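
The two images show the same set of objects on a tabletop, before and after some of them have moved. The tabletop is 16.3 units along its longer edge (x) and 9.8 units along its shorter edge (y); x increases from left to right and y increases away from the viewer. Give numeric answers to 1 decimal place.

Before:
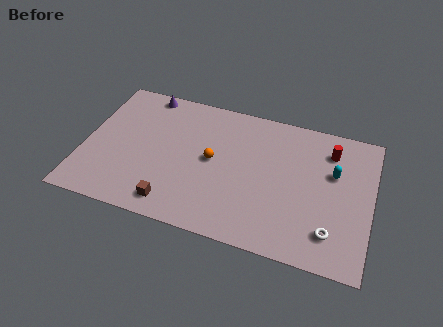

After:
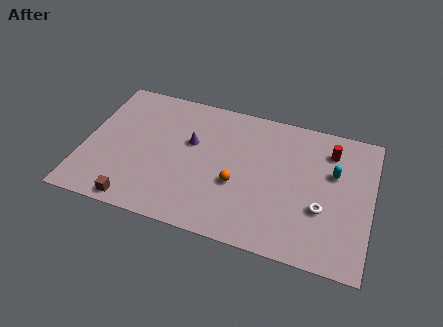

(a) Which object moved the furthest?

the purple cone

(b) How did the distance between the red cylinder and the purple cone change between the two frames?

-2.8

Before: roughly 10.8 units apart; after: 8.0. That's 2.8 units closer together.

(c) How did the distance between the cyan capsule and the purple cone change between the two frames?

-3.2

They were about 11.3 units apart before and 8.1 after — 3.2 units closer together.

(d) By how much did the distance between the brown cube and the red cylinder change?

+2.0

The distance was about 10.5 in the first image and 12.5 in the second, so they moved 2.0 units further apart.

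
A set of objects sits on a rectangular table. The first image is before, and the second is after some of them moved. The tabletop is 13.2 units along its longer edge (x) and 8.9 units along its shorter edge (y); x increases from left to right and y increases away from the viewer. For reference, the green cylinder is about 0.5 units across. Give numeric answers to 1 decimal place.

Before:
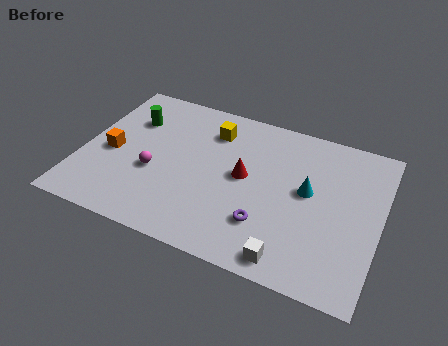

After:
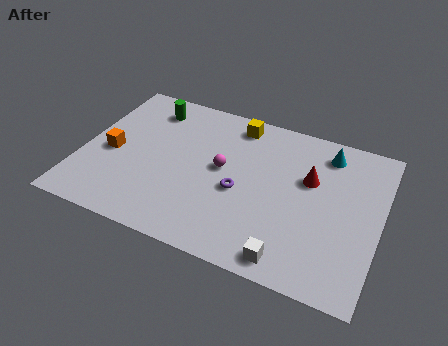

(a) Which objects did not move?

the white cube and the orange cube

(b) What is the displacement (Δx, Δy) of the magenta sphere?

(2.9, 1.3)

The magenta sphere started near (3.3, 3.5) and ended near (6.2, 4.8).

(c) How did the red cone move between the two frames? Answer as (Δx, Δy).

(2.8, 0.9)

The red cone was at about (7.2, 4.7) and moved to about (10.0, 5.6).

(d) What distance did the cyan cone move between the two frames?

2.6

The cyan cone moved from about (10.0, 4.9) to (10.6, 7.4), a distance of √(0.6² + 2.5²) ≈ 2.6.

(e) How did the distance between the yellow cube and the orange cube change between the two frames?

+1.3

They were about 5.1 units apart before and 6.4 after — 1.3 units further apart.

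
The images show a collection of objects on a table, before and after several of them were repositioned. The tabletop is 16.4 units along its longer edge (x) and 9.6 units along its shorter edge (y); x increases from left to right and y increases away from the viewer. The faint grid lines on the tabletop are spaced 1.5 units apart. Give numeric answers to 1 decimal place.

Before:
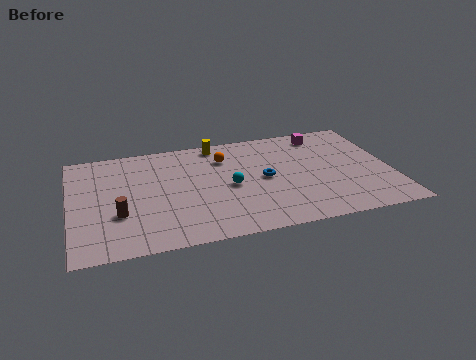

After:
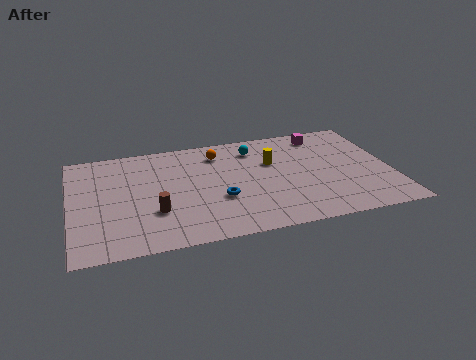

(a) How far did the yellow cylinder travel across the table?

3.6

From (7.7, 8.6) to (10.4, 6.2), the yellow cylinder covered √(2.7² + 2.4²) ≈ 3.6 units.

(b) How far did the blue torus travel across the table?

2.7

The blue torus moved from about (9.9, 4.8) to (7.5, 3.5), a distance of √(2.4² + 1.3²) ≈ 2.7.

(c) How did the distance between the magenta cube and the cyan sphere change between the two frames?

-2.7

The distance was about 6.3 in the first image and 3.6 in the second, so they moved 2.7 units closer together.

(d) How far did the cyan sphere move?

3.5

From (8.1, 4.5) to (9.6, 7.7), the cyan sphere covered √(1.5² + 3.2²) ≈ 3.5 units.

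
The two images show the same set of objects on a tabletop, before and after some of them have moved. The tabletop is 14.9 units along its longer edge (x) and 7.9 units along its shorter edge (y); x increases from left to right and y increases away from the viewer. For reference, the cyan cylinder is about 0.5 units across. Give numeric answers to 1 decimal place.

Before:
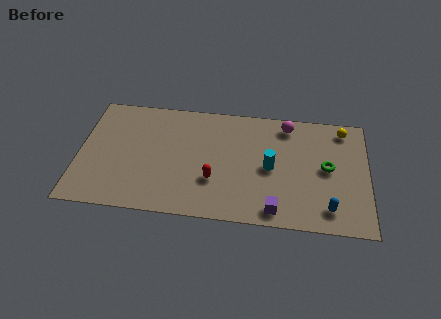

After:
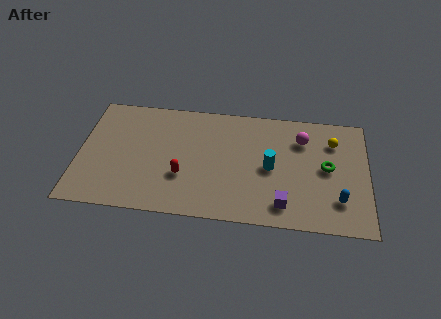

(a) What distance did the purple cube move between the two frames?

0.6

The purple cube was near (10.2, 1.0) before and (10.6, 1.4) after, so it travelled √(0.4² + 0.4²) ≈ 0.6 units.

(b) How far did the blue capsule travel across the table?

0.8

From (12.9, 1.4) to (13.4, 2.0), the blue capsule covered √(0.5² + 0.6²) ≈ 0.8 units.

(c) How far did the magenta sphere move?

1.2

From (10.7, 6.8) to (11.5, 5.9), the magenta sphere covered √(0.8² + 0.9²) ≈ 1.2 units.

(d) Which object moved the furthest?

the red capsule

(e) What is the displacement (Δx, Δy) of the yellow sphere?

(-0.5, -0.9)

The yellow sphere started near (13.6, 6.8) and ended near (13.1, 5.9).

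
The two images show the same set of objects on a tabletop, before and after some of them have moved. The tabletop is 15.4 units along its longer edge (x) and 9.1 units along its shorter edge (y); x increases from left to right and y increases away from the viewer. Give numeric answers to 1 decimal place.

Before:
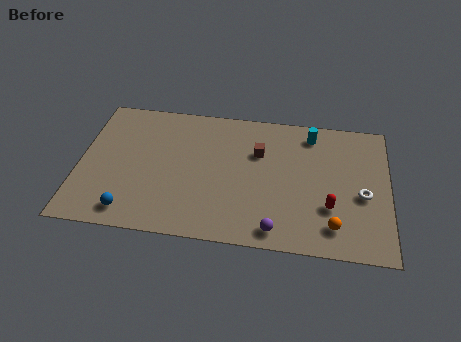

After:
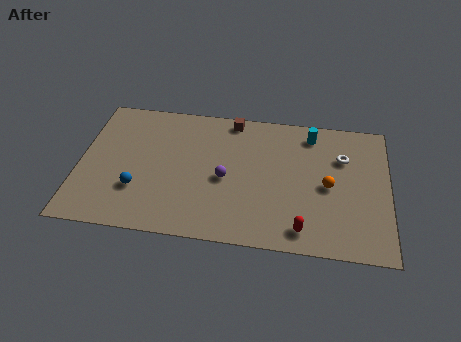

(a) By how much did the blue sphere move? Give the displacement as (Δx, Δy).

(0.3, 1.5)

From the two frames, the blue sphere sits at roughly (2.7, 1.3) before and (3.0, 2.8) after.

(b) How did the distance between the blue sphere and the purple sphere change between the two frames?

-2.7

Before: roughly 7.2 units apart; after: 4.5. That's 2.7 units closer together.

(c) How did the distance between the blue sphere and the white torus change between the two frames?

-1.0

Before: roughly 11.7 units apart; after: 10.7. That's 1.0 units closer together.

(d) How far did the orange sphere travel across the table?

2.6

The orange sphere was near (12.7, 1.7) before and (12.4, 4.3) after, so it travelled √(0.3² + 2.6²) ≈ 2.6 units.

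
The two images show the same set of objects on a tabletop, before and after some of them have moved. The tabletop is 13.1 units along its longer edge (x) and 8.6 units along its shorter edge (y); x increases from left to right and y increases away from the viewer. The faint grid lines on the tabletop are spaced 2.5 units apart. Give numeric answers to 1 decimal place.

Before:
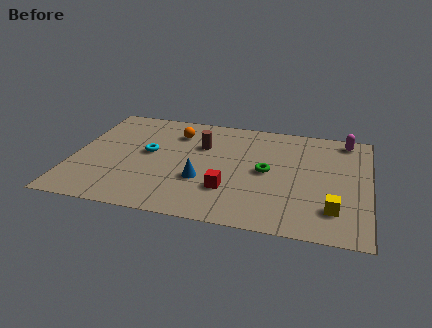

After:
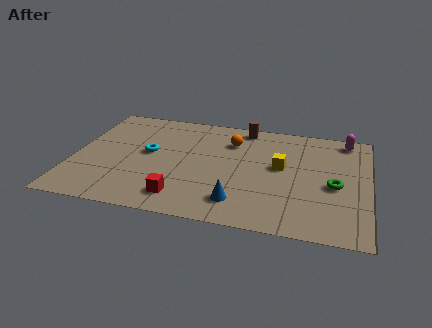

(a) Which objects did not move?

the magenta capsule and the cyan torus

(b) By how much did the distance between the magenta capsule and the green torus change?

-0.9

They were about 4.7 units apart before and 3.8 after — 0.9 units closer together.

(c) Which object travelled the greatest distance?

the yellow cube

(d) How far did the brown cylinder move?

2.6

The brown cylinder moved from about (5.6, 5.8) to (7.4, 7.7), a distance of √(1.8² + 1.9²) ≈ 2.6.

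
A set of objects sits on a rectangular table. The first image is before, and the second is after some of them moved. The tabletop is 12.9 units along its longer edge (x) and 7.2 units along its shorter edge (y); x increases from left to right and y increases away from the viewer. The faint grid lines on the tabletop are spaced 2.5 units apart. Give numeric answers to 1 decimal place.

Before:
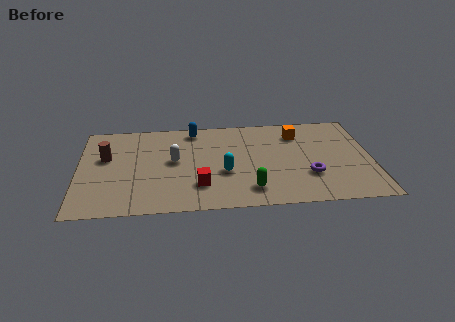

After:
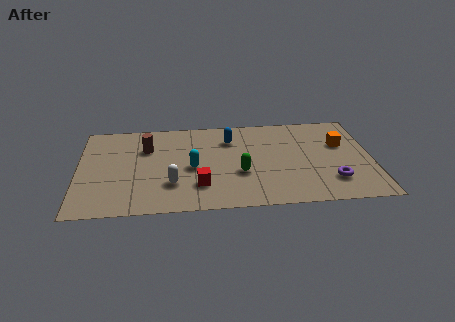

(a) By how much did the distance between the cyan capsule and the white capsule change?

-1.0

The distance was about 2.5 in the first image and 1.5 in the second, so they moved 1.0 units closer together.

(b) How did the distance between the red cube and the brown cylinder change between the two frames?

-0.9

The distance was about 4.8 in the first image and 3.9 in the second, so they moved 0.9 units closer together.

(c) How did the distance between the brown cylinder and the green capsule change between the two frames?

-2.3

Before: roughly 7.0 units apart; after: 4.7. That's 2.3 units closer together.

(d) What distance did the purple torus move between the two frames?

1.1

The purple torus was near (10.1, 2.3) before and (11.1, 1.8) after, so it travelled √(1.0² + 0.5²) ≈ 1.1 units.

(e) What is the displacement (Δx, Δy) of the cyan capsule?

(-1.4, 0.5)

From the two frames, the cyan capsule sits at roughly (6.4, 2.8) before and (5.0, 3.3) after.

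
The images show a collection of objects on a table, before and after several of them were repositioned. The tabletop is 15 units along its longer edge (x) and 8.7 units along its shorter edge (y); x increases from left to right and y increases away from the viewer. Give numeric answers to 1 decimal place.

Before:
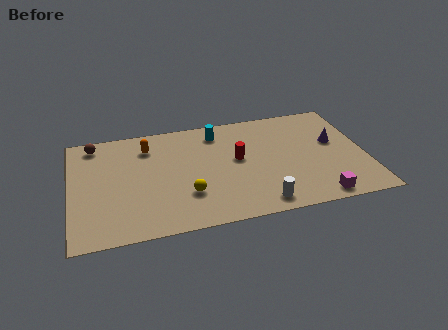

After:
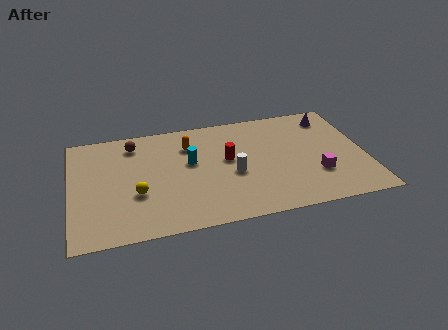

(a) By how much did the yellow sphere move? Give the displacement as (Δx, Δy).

(-2.5, 0.6)

From the two frames, the yellow sphere sits at roughly (5.8, 2.6) before and (3.3, 3.2) after.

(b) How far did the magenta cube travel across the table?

1.8

The magenta cube moved from about (12.3, 0.9) to (12.4, 2.7), a distance of √(0.1² + 1.8²) ≈ 1.8.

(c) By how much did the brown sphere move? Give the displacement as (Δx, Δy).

(2.0, -0.4)

The brown sphere was at about (1.3, 7.6) and moved to about (3.3, 7.2).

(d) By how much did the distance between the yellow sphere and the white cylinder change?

+1.0

They were about 3.9 units apart before and 4.9 after — 1.0 units further apart.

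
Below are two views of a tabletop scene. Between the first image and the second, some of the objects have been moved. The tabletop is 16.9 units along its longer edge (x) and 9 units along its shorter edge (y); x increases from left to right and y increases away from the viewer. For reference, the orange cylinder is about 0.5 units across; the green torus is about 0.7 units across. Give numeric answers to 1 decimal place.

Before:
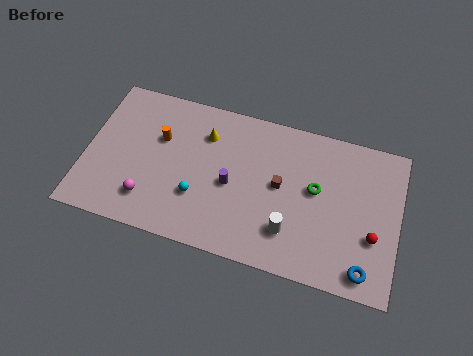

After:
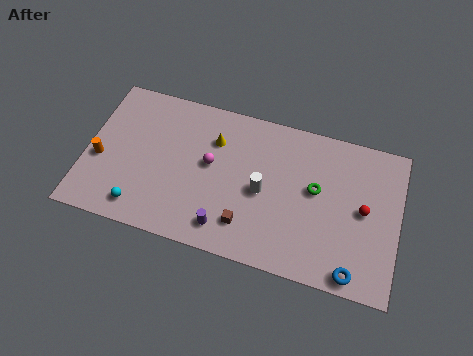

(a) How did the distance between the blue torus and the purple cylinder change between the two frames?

-1.0

They were about 7.9 units apart before and 6.9 after — 1.0 units closer together.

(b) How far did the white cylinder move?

2.5

The white cylinder was near (11.2, 2.3) before and (9.6, 4.2) after, so it travelled √(1.6² + 1.9²) ≈ 2.5 units.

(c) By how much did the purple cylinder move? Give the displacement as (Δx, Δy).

(-0.1, -2.6)

The purple cylinder was at about (7.9, 4.1) and moved to about (7.8, 1.5).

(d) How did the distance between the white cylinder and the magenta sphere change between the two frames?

-4.6

Before: roughly 7.6 units apart; after: 3.0. That's 4.6 units closer together.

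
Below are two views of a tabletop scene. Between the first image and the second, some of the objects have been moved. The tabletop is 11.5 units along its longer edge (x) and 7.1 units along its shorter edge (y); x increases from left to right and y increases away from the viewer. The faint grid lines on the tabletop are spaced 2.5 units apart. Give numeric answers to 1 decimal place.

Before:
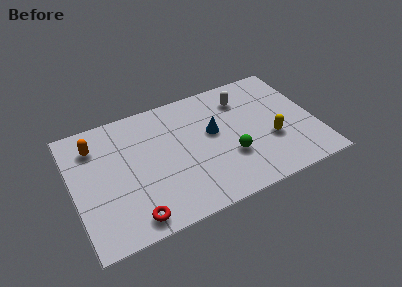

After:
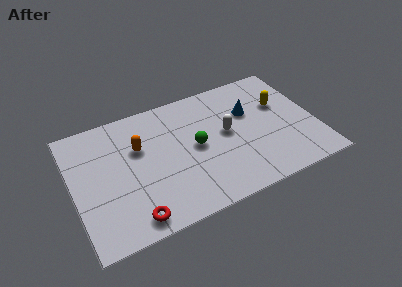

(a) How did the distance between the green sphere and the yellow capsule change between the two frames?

+2.3

Before: roughly 2.0 units apart; after: 4.3. That's 2.3 units further apart.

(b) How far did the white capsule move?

2.0

The white capsule was near (8.3, 5.5) before and (7.3, 3.8) after, so it travelled √(1.0² + 1.7²) ≈ 2.0 units.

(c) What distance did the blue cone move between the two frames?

1.9

The blue cone moved from about (6.7, 4.1) to (8.5, 4.6), a distance of √(1.8² + 0.5²) ≈ 1.9.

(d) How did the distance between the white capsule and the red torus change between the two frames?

-1.8

They were about 7.4 units apart before and 5.6 after — 1.8 units closer together.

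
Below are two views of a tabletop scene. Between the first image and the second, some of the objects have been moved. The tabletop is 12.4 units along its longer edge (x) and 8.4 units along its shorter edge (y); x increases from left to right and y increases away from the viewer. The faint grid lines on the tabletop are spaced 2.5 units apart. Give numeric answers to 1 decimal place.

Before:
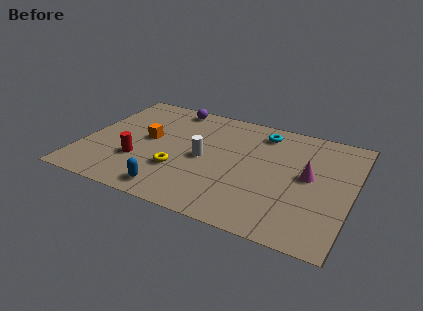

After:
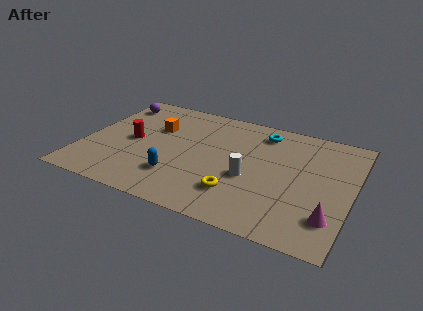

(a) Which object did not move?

the cyan torus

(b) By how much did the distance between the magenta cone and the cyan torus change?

+2.7

The distance was about 3.5 in the first image and 6.2 in the second, so they moved 2.7 units further apart.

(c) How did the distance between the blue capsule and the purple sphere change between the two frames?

-0.5

Before: roughly 6.5 units apart; after: 6.0. That's 0.5 units closer together.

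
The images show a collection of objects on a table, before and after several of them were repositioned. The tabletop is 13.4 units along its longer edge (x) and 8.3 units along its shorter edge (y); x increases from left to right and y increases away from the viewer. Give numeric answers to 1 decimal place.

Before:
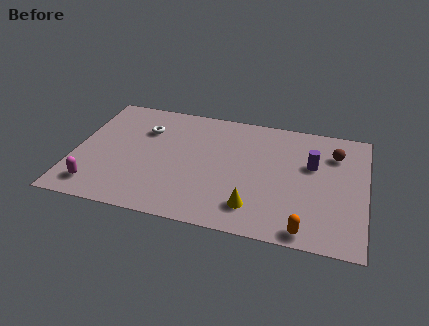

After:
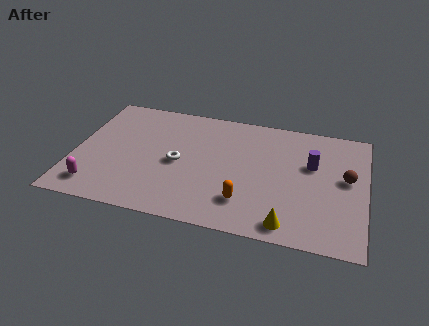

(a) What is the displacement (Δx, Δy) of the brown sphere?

(0.6, -1.6)

The brown sphere was at about (11.9, 6.2) and moved to about (12.5, 4.6).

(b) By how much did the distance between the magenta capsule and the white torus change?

-0.5

They were about 4.9 units apart before and 4.4 after — 0.5 units closer together.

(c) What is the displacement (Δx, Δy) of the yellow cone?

(1.6, -0.7)

The yellow cone started near (8.4, 1.7) and ended near (10.0, 1.0).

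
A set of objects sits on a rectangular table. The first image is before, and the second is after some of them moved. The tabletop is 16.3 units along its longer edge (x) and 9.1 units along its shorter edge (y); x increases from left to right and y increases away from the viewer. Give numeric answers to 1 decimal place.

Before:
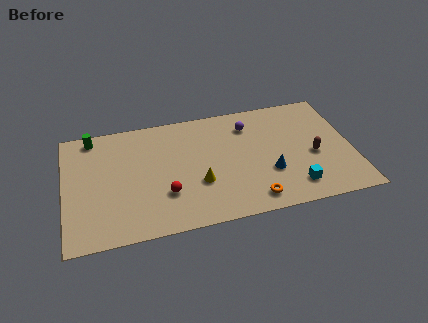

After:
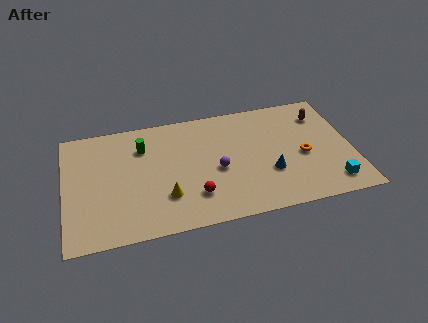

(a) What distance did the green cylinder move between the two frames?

3.1

The green cylinder moved from about (1.7, 8.1) to (4.5, 6.7), a distance of √(2.8² + 1.4²) ≈ 3.1.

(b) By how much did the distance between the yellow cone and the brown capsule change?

+3.6

Before: roughly 6.6 units apart; after: 10.2. That's 3.6 units further apart.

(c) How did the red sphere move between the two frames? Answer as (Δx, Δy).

(1.6, -0.5)

The red sphere was at about (5.6, 2.8) and moved to about (7.2, 2.3).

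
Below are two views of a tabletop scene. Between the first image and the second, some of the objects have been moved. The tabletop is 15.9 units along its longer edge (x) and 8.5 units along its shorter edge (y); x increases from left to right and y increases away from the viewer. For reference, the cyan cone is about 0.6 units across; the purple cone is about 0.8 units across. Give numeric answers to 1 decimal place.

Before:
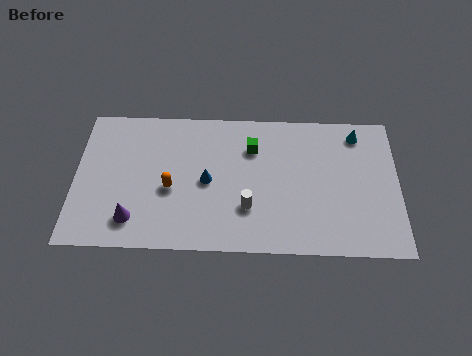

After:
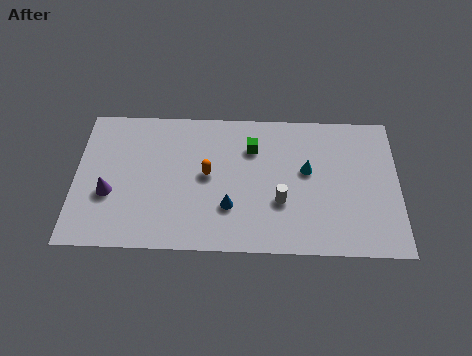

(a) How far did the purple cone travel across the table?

1.9

The purple cone moved from about (2.9, 1.7) to (1.7, 3.2), a distance of √(1.2² + 1.5²) ≈ 1.9.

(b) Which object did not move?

the green cube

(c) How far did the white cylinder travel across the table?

1.6

The white cylinder was near (8.5, 2.6) before and (10.1, 3.0) after, so it travelled √(1.6² + 0.4²) ≈ 1.6 units.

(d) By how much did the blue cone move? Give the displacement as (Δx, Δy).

(1.1, -1.5)

From the two frames, the blue cone sits at roughly (6.5, 4.1) before and (7.6, 2.6) after.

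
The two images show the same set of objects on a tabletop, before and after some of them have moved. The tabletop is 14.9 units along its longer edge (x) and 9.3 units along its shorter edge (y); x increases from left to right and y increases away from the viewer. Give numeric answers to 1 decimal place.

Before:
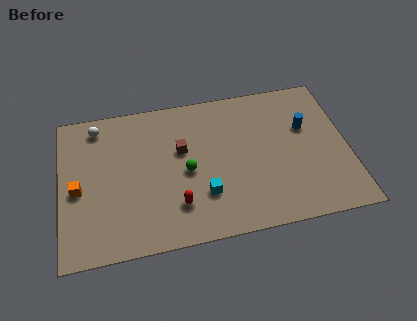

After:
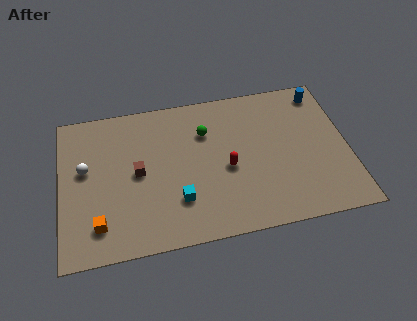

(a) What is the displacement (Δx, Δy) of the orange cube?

(1.0, -2.3)

The orange cube started near (0.9, 4.2) and ended near (1.9, 1.9).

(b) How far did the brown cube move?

2.5

The brown cube moved from about (6.3, 5.7) to (4.0, 4.7), a distance of √(2.3² + 1.0²) ≈ 2.5.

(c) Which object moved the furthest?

the red capsule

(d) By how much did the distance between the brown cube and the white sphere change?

-2.1

They were about 4.9 units apart before and 2.8 after — 2.1 units closer together.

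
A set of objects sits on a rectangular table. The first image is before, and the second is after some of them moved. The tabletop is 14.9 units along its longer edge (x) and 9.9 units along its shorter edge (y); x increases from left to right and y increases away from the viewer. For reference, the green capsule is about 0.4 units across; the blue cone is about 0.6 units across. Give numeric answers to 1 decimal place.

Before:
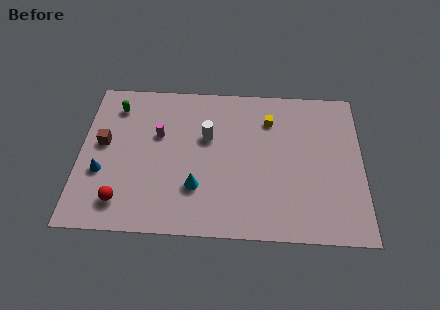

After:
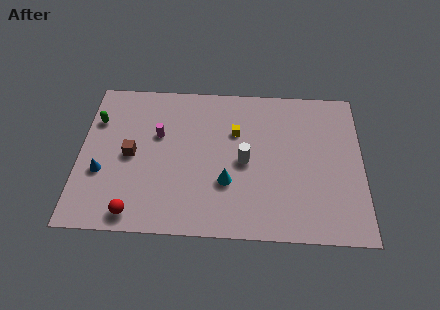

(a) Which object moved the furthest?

the white cylinder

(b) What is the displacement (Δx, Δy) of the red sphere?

(0.7, -0.7)

From the two frames, the red sphere sits at roughly (2.3, 1.8) before and (3.0, 1.1) after.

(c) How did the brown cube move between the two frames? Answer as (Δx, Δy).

(1.5, -0.7)

The brown cube was at about (1.2, 5.5) and moved to about (2.7, 4.8).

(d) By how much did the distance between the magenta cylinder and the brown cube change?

-1.0

They were about 3.0 units apart before and 2.0 after — 1.0 units closer together.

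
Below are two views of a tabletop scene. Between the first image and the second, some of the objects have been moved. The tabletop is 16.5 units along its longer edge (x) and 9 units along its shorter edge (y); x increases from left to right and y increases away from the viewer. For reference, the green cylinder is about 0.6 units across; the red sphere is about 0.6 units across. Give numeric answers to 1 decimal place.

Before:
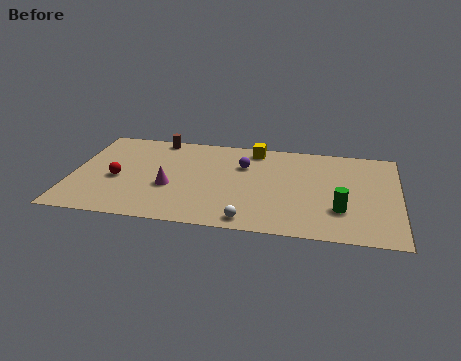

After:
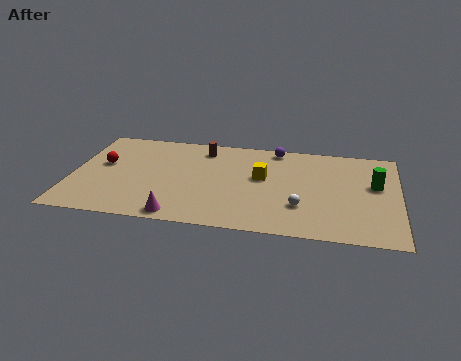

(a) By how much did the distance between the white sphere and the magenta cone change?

+1.5

They were about 4.8 units apart before and 6.3 after — 1.5 units further apart.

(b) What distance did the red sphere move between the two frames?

1.5

From (2.3, 3.9) to (1.5, 5.2), the red sphere covered √(0.8² + 1.3²) ≈ 1.5 units.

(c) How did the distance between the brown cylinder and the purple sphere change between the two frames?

-1.2

They were about 4.9 units apart before and 3.7 after — 1.2 units closer together.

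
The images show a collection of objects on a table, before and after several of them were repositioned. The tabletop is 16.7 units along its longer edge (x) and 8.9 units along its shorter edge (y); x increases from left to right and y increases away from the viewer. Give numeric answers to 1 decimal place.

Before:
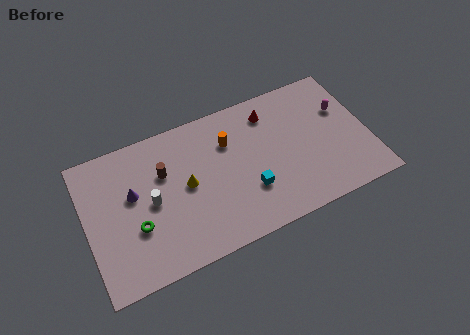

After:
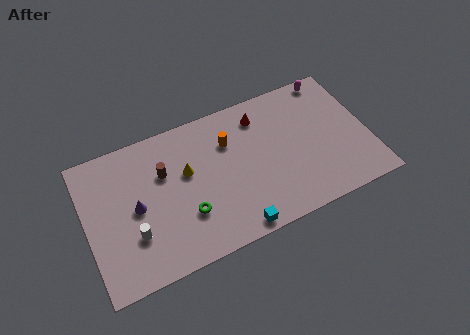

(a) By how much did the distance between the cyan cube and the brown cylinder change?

+0.6

They were about 5.6 units apart before and 6.2 after — 0.6 units further apart.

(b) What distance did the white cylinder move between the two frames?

2.0

From (3.8, 4.4) to (2.6, 2.8), the white cylinder covered √(1.2² + 1.6²) ≈ 2.0 units.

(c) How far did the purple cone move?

0.9

From (2.8, 5.3) to (2.9, 4.4), the purple cone covered √(0.1² + 0.9²) ≈ 0.9 units.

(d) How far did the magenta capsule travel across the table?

2.3

The magenta capsule moved from about (15.4, 5.8) to (15.0, 8.1), a distance of √(0.4² + 2.3²) ≈ 2.3.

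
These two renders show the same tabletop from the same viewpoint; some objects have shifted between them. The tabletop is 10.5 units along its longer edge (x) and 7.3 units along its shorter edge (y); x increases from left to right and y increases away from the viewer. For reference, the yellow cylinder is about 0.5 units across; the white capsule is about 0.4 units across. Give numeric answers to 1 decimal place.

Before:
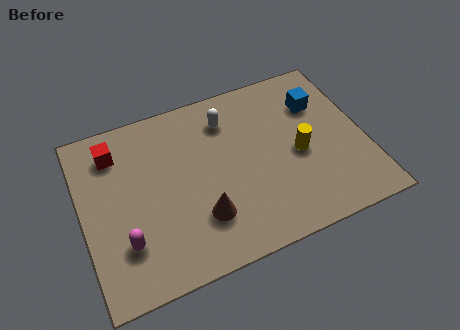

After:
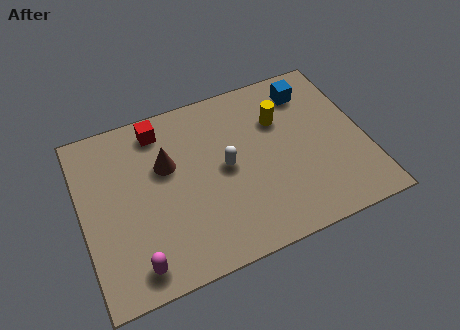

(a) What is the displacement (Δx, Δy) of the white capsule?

(-0.3, -2.0)

From the two frames, the white capsule sits at roughly (5.6, 5.7) before and (5.3, 3.7) after.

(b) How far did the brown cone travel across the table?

2.8

From (4.2, 2.0) to (3.2, 4.6), the brown cone covered √(1.0² + 2.6²) ≈ 2.8 units.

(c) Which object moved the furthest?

the brown cone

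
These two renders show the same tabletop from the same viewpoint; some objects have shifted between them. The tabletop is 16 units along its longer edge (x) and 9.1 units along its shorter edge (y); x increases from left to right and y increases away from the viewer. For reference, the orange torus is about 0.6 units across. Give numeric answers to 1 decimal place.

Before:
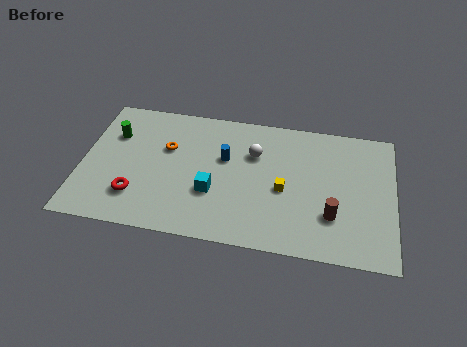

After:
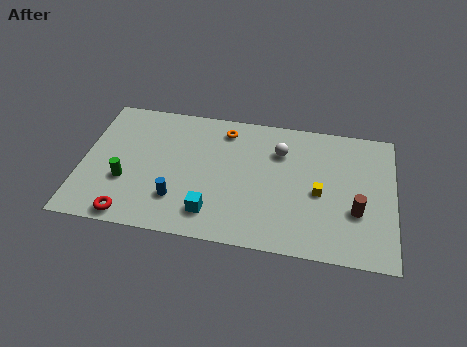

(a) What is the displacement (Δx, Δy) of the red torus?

(-0.2, -1.4)

The red torus was at about (2.9, 2.3) and moved to about (2.7, 0.9).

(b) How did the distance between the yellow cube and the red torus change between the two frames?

+2.3

They were about 7.7 units apart before and 10.0 after — 2.3 units further apart.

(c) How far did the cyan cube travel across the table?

1.4

From (6.8, 3.2) to (6.8, 1.8), the cyan cube covered √(0.0² + 1.4²) ≈ 1.4 units.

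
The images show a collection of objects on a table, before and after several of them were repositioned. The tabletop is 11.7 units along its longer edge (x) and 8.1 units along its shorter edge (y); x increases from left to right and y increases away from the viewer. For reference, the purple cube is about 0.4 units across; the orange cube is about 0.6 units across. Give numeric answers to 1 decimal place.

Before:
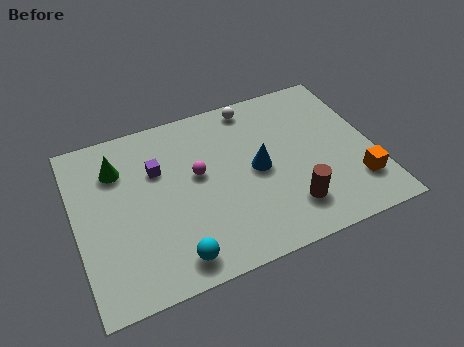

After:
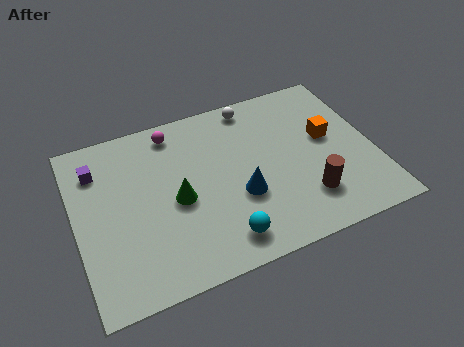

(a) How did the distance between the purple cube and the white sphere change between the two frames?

+2.0

Before: roughly 4.4 units apart; after: 6.4. That's 2.0 units further apart.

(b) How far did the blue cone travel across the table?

1.3

The blue cone was near (7.1, 4.0) before and (6.3, 3.0) after, so it travelled √(0.8² + 1.0²) ≈ 1.3 units.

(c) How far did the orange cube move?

2.7

From (10.8, 2.0) to (10.0, 4.6), the orange cube covered √(0.8² + 2.6²) ≈ 2.7 units.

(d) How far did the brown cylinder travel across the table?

0.7

The brown cylinder was near (8.1, 1.8) before and (8.8, 2.0) after, so it travelled √(0.7² + 0.2²) ≈ 0.7 units.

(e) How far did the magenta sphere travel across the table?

2.5

The magenta sphere moved from about (4.8, 4.6) to (4.1, 7.0), a distance of √(0.7² + 2.4²) ≈ 2.5.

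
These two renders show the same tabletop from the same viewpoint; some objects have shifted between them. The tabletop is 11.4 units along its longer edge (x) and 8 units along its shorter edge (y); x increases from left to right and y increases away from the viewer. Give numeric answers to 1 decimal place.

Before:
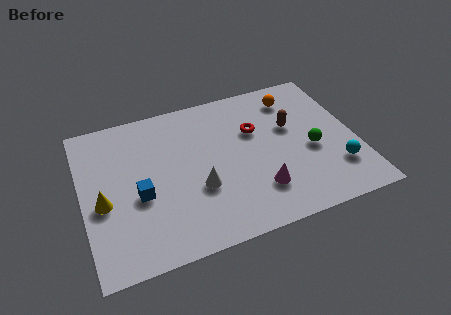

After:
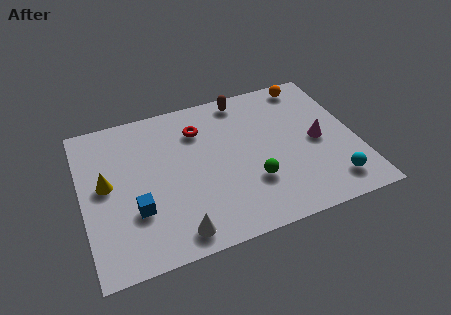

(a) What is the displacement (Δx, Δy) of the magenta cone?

(2.7, 1.8)

The magenta cone was at about (7.1, 2.0) and moved to about (9.8, 3.8).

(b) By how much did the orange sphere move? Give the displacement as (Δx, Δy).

(0.7, 0.6)

From the two frames, the orange sphere sits at roughly (9.1, 6.5) before and (9.8, 7.1) after.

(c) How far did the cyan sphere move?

0.8

From (10.4, 2.1) to (10.1, 1.4), the cyan sphere covered √(0.3² + 0.7²) ≈ 0.8 units.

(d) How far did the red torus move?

2.4

From (7.3, 5.2) to (5.0, 6.0), the red torus covered √(2.3² + 0.8²) ≈ 2.4 units.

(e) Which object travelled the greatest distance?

the magenta cone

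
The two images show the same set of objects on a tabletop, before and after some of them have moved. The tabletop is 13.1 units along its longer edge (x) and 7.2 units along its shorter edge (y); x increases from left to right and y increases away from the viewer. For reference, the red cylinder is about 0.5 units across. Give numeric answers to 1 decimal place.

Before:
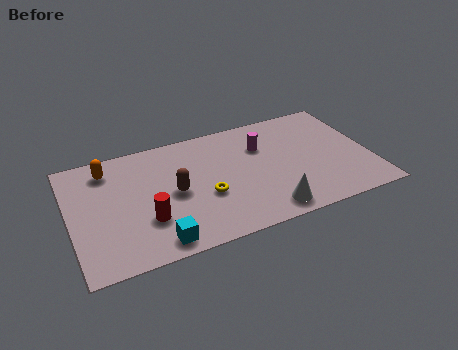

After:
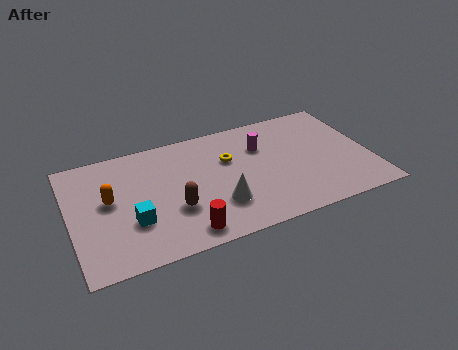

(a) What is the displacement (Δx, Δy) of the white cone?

(-2.0, 1.1)

The white cone was at about (8.3, 1.0) and moved to about (6.3, 2.1).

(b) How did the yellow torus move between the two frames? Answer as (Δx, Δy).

(1.2, 1.9)

The yellow torus started near (5.8, 2.8) and ended near (7.0, 4.7).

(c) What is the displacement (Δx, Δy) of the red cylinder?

(1.5, -1.3)

The red cylinder was at about (3.2, 2.3) and moved to about (4.7, 1.0).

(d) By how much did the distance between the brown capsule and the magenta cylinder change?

+0.5

The distance was about 4.3 in the first image and 4.8 in the second, so they moved 0.5 units further apart.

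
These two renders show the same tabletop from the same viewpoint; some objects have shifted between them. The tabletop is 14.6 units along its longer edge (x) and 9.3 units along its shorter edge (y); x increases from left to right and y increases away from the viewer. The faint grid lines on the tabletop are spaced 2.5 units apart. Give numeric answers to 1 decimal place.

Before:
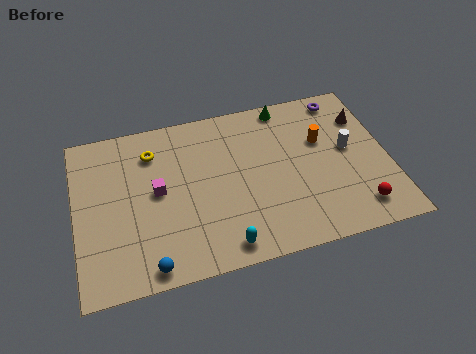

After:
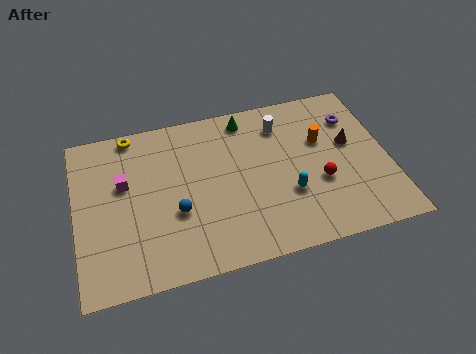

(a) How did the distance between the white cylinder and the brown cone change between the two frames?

+1.7

They were about 1.9 units apart before and 3.6 after — 1.7 units further apart.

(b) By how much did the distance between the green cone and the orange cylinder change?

+1.1

They were about 2.9 units apart before and 4.0 after — 1.1 units further apart.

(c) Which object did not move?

the orange cylinder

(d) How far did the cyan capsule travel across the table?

3.8

From (6.6, 1.1) to (9.8, 3.2), the cyan capsule covered √(3.2² + 2.1²) ≈ 3.8 units.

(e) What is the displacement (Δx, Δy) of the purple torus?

(0.4, -1.3)

From the two frames, the purple torus sits at roughly (12.8, 8.2) before and (13.2, 6.9) after.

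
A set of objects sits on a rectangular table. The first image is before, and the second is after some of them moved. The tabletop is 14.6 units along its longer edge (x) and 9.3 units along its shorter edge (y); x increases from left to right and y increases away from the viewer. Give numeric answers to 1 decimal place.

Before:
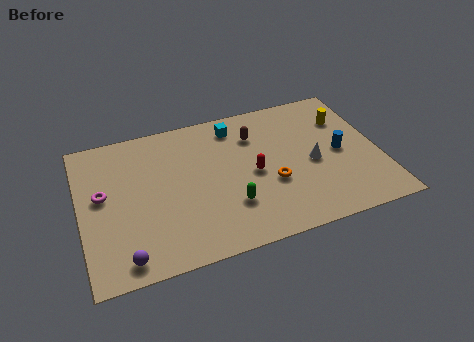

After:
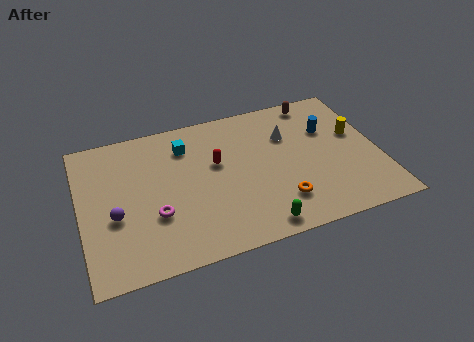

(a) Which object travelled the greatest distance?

the brown capsule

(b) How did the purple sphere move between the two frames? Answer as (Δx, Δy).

(-0.3, 2.6)

The purple sphere was at about (1.9, 1.1) and moved to about (1.6, 3.7).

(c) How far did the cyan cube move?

2.6

From (7.8, 7.8) to (5.3, 7.2), the cyan cube covered √(2.5² + 0.6²) ≈ 2.6 units.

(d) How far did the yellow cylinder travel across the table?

1.3

From (13.2, 6.7) to (13.6, 5.5), the yellow cylinder covered √(0.4² + 1.2²) ≈ 1.3 units.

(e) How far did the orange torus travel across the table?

1.3

The orange torus was near (9.2, 3.5) before and (9.5, 2.2) after, so it travelled √(0.3² + 1.3²) ≈ 1.3 units.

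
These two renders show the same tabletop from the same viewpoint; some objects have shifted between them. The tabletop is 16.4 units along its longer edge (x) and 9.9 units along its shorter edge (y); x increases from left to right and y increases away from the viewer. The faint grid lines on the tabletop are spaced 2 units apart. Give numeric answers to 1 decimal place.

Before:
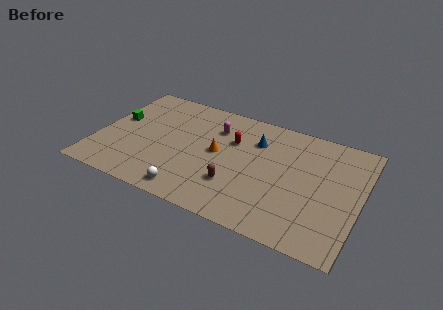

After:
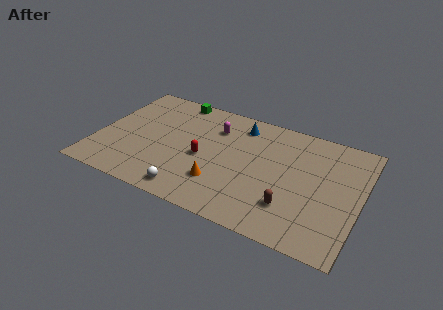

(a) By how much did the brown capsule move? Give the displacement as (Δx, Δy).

(3.5, -0.3)

The brown capsule started near (8.9, 2.9) and ended near (12.4, 2.6).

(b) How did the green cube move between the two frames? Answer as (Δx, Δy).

(3.3, 3.3)

The green cube was at about (1.0, 5.7) and moved to about (4.3, 9.0).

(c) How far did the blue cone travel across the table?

1.5

From (9.7, 7.2) to (8.6, 8.2), the blue cone covered √(1.1² + 1.0²) ≈ 1.5 units.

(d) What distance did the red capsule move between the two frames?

2.7

From (8.3, 6.6) to (6.7, 4.4), the red capsule covered √(1.6² + 2.2²) ≈ 2.7 units.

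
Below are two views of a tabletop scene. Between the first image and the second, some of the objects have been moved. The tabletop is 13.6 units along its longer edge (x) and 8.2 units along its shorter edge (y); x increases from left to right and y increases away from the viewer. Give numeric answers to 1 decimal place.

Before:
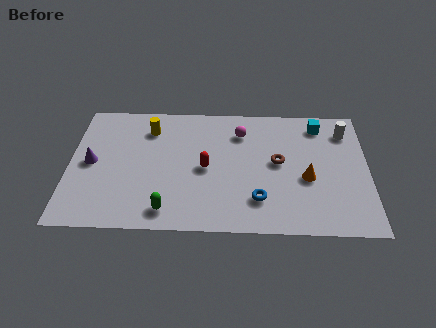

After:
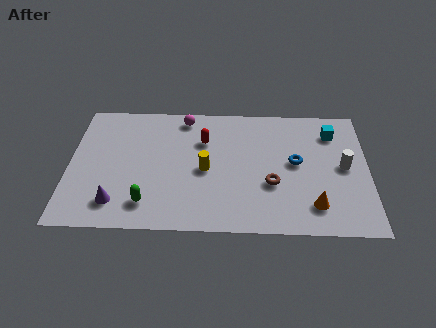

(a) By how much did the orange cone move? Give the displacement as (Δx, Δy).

(0.3, -1.7)

The orange cone was at about (10.8, 3.4) and moved to about (11.1, 1.7).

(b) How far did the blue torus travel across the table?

2.9

The blue torus was near (8.6, 2.0) before and (10.3, 4.4) after, so it travelled √(1.7² + 2.4²) ≈ 2.9 units.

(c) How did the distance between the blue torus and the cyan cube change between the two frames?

-3.0

Before: roughly 5.6 units apart; after: 2.6. That's 3.0 units closer together.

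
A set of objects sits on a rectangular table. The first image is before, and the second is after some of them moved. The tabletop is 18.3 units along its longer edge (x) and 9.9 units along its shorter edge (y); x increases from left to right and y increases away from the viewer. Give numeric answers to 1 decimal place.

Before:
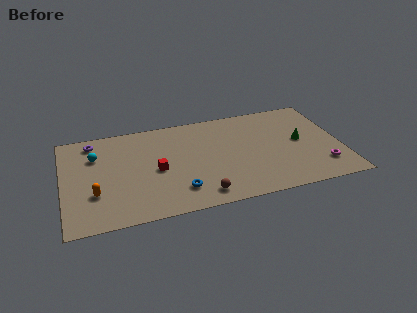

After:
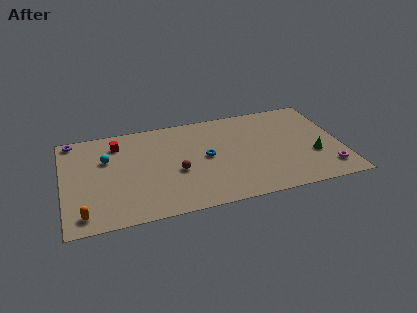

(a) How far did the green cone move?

1.8

From (15.7, 5.2) to (16.4, 3.5), the green cone covered √(0.7² + 1.7²) ≈ 1.8 units.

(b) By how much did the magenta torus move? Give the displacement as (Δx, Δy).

(0.3, -0.4)

The magenta torus was at about (16.9, 2.3) and moved to about (17.2, 1.9).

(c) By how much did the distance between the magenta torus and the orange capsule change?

+1.1

The distance was about 14.9 in the first image and 16.0 in the second, so they moved 1.1 units further apart.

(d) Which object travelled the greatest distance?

the red cube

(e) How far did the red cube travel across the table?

4.1

The red cube was near (6.1, 4.6) before and (3.7, 7.9) after, so it travelled √(2.4² + 3.3²) ≈ 4.1 units.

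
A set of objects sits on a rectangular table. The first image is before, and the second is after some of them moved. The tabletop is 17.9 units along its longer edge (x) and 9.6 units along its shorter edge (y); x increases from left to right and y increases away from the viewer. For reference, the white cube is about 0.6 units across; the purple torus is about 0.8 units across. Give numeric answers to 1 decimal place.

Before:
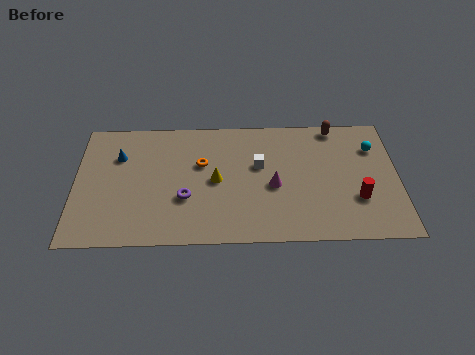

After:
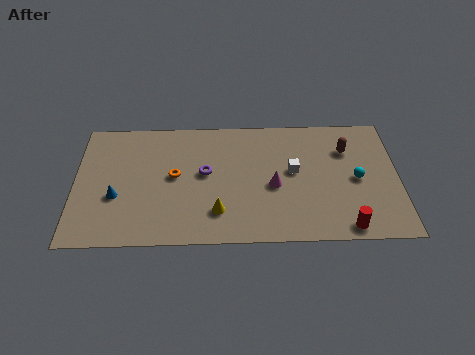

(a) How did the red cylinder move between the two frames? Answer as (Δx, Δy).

(-0.7, -2.1)

From the two frames, the red cylinder sits at roughly (15.6, 3.1) before and (14.9, 1.0) after.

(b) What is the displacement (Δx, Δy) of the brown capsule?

(0.6, -1.8)

The brown capsule started near (14.5, 8.7) and ended near (15.1, 6.9).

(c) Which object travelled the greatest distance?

the blue cone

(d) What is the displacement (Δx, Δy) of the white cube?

(1.9, -0.5)

The white cube was at about (10.2, 5.8) and moved to about (12.1, 5.3).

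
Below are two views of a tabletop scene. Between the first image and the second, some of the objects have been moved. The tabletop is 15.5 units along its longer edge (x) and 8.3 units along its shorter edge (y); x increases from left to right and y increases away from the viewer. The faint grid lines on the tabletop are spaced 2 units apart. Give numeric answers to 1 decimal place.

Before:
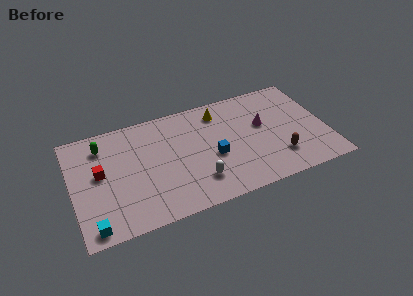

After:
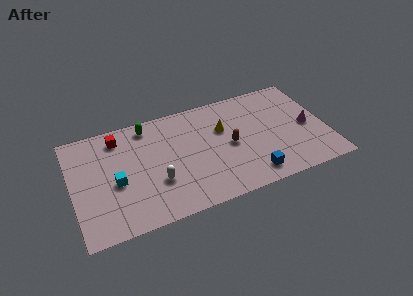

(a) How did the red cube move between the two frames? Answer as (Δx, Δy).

(1.3, 2.3)

From the two frames, the red cube sits at roughly (1.7, 4.6) before and (3.0, 6.9) after.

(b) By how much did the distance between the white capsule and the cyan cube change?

-4.0

Before: roughly 6.5 units apart; after: 2.5. That's 4.0 units closer together.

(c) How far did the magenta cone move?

2.9

The magenta cone was near (11.7, 4.9) before and (14.4, 3.9) after, so it travelled √(2.7² + 1.0²) ≈ 2.9 units.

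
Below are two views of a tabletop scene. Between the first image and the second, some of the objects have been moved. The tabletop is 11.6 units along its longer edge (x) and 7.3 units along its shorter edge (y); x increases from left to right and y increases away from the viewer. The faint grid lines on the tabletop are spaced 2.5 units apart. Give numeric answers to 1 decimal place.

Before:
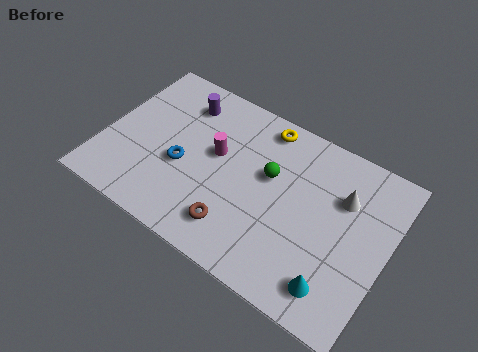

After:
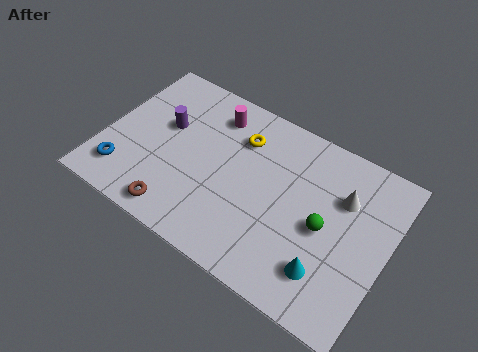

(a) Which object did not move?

the white cone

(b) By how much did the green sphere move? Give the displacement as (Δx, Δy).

(2.4, -1.0)

The green sphere started near (6.7, 4.4) and ended near (9.1, 3.4).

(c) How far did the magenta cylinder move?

1.7

The magenta cylinder was near (4.5, 4.2) before and (4.1, 5.9) after, so it travelled √(0.4² + 1.7²) ≈ 1.7 units.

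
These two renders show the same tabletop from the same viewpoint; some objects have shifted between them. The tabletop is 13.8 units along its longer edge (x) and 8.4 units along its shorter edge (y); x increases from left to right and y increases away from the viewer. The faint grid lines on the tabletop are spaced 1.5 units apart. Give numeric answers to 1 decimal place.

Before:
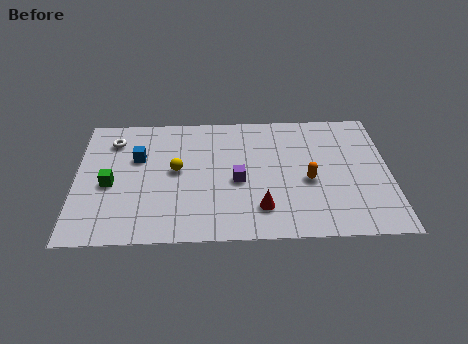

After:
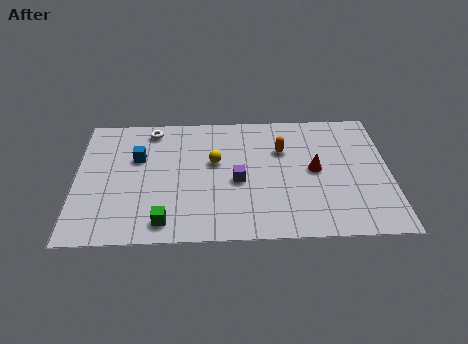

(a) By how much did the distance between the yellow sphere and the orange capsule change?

-2.8

The distance was about 5.9 in the first image and 3.1 in the second, so they moved 2.8 units closer together.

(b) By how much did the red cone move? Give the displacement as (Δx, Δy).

(2.4, 2.4)

The red cone started near (8.1, 1.9) and ended near (10.5, 4.3).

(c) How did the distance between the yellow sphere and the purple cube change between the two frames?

-1.2

They were about 2.8 units apart before and 1.6 after — 1.2 units closer together.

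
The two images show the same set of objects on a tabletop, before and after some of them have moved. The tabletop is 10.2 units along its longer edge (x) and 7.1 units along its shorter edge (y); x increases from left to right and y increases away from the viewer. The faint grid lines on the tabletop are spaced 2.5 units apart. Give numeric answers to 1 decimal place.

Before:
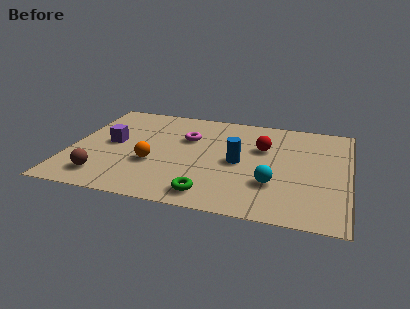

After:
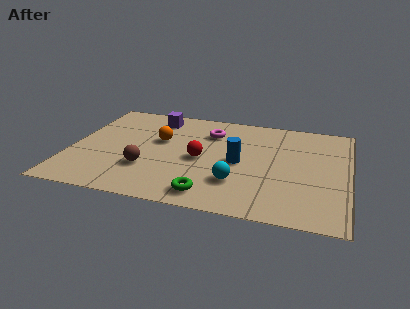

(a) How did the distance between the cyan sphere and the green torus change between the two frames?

-1.2

They were about 2.5 units apart before and 1.3 after — 1.2 units closer together.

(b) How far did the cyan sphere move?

1.3

From (7.5, 2.2) to (6.2, 2.0), the cyan sphere covered √(1.3² + 0.2²) ≈ 1.3 units.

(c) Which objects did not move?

the green torus and the blue cylinder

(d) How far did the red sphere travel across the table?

2.6

From (7.0, 4.6) to (4.8, 3.3), the red sphere covered √(2.2² + 1.3²) ≈ 2.6 units.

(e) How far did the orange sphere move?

1.7

The orange sphere moved from about (3.1, 2.6) to (3.2, 4.3), a distance of √(0.1² + 1.7²) ≈ 1.7.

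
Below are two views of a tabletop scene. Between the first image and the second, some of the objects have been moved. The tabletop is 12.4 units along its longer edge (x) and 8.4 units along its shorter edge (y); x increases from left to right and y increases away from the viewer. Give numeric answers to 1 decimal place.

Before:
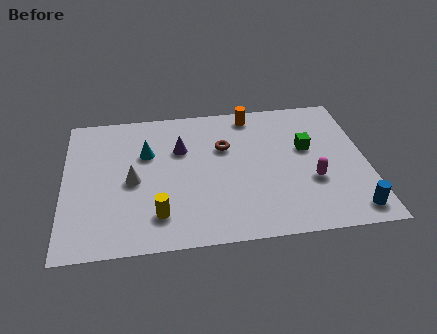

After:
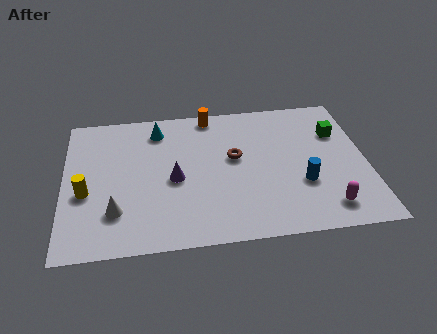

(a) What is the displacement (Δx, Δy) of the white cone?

(-0.7, -1.7)

From the two frames, the white cone sits at roughly (2.8, 3.9) before and (2.1, 2.2) after.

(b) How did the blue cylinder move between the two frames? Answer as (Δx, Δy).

(-1.9, 1.8)

The blue cylinder was at about (11.6, 1.1) and moved to about (9.7, 2.9).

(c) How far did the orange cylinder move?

1.7

From (7.8, 7.4) to (6.1, 7.6), the orange cylinder covered √(1.7² + 0.2²) ≈ 1.7 units.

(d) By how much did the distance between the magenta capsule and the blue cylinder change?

-0.7

They were about 2.4 units apart before and 1.7 after — 0.7 units closer together.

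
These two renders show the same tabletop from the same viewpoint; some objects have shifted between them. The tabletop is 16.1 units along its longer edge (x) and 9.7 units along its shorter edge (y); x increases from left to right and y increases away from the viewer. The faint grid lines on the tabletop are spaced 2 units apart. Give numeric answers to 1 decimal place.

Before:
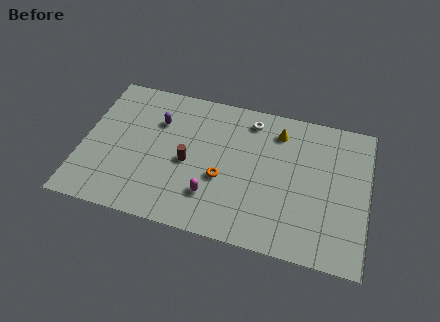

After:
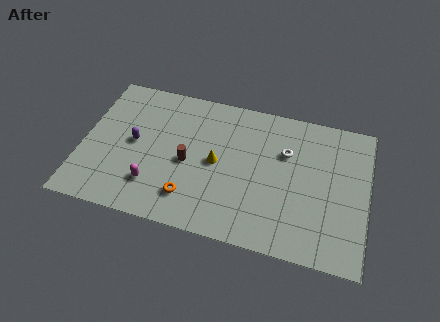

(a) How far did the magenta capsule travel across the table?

3.3

From (7.5, 2.5) to (4.2, 2.4), the magenta capsule covered √(3.3² + 0.1²) ≈ 3.3 units.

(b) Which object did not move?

the brown cylinder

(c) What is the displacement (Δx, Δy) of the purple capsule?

(-1.2, -1.8)

The purple capsule was at about (4.1, 6.8) and moved to about (2.9, 5.0).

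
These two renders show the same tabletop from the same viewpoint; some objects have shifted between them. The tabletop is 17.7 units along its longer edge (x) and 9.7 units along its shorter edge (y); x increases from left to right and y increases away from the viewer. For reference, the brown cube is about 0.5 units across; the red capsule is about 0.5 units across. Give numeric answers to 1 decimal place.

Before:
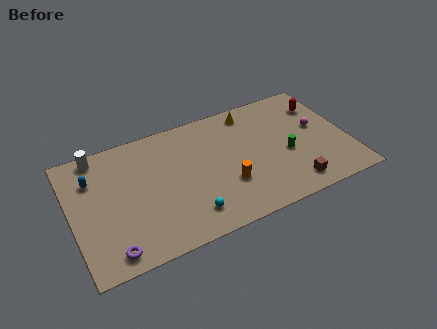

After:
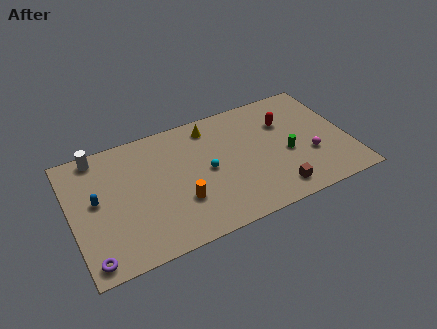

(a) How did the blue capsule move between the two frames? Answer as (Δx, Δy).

(0.1, -1.7)

From the two frames, the blue capsule sits at roughly (1.5, 7.0) before and (1.6, 5.3) after.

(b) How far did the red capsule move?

2.6

The red capsule was near (16.4, 7.3) before and (13.9, 6.7) after, so it travelled √(2.5² + 0.6²) ≈ 2.6 units.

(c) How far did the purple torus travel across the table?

1.2

The purple torus moved from about (2.1, 1.2) to (0.9, 1.1), a distance of √(1.2² + 0.1²) ≈ 1.2.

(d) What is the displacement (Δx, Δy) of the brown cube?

(-1.1, 0.0)

The brown cube started near (13.7, 1.5) and ended near (12.6, 1.5).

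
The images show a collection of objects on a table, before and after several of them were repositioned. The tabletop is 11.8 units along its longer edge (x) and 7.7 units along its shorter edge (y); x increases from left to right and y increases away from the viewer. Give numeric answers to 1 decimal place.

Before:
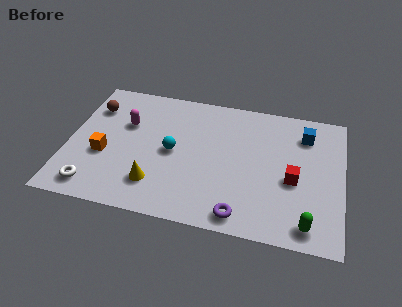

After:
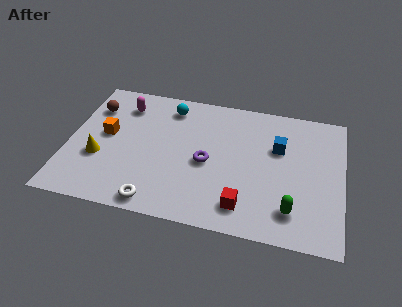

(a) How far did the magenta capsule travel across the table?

1.1

The magenta capsule was near (2.4, 5.0) before and (2.2, 6.1) after, so it travelled √(0.2² + 1.1²) ≈ 1.1 units.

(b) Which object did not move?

the brown sphere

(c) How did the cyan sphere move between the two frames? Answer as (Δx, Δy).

(-0.3, 2.6)

From the two frames, the cyan sphere sits at roughly (4.5, 3.8) before and (4.2, 6.4) after.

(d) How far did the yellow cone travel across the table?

2.7

The yellow cone was near (3.9, 1.8) before and (1.4, 2.8) after, so it travelled √(2.5² + 1.0²) ≈ 2.7 units.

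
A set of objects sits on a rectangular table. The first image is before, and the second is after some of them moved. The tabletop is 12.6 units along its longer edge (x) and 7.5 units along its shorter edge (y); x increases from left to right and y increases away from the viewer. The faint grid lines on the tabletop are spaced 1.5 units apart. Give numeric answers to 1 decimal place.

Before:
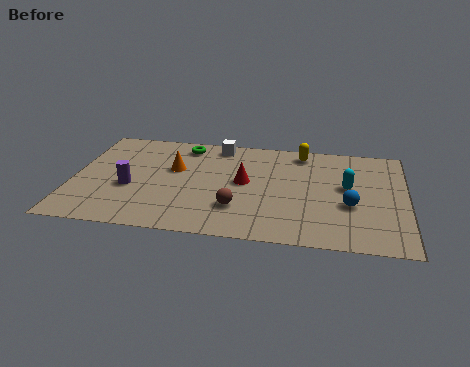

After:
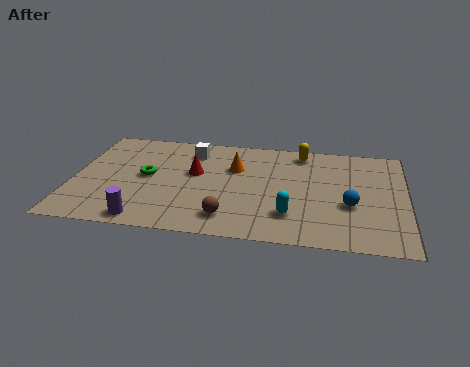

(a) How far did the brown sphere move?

0.8

The brown sphere was near (6.3, 2.1) before and (6.0, 1.4) after, so it travelled √(0.3² + 0.7²) ≈ 0.8 units.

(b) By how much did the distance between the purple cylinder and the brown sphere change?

-1.0

They were about 4.2 units apart before and 3.2 after — 1.0 units closer together.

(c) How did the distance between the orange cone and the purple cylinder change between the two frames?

+3.0

Before: roughly 2.3 units apart; after: 5.3. That's 3.0 units further apart.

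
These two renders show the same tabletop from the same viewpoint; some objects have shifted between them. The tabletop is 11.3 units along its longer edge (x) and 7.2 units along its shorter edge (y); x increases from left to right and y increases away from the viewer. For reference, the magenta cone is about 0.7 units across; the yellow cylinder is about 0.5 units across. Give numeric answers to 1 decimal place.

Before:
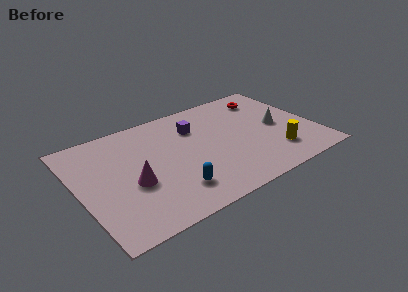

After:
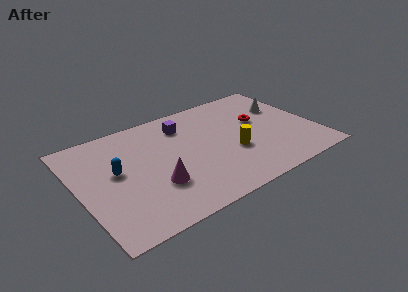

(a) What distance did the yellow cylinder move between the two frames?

2.1

The yellow cylinder moved from about (9.1, 1.7) to (7.2, 2.7), a distance of √(1.9² + 1.0²) ≈ 2.1.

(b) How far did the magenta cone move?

1.2

The magenta cone was near (2.4, 2.9) before and (3.4, 2.3) after, so it travelled √(1.0² + 0.6²) ≈ 1.2 units.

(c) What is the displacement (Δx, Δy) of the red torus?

(-0.7, -1.5)

The red torus was at about (9.5, 5.8) and moved to about (8.8, 4.3).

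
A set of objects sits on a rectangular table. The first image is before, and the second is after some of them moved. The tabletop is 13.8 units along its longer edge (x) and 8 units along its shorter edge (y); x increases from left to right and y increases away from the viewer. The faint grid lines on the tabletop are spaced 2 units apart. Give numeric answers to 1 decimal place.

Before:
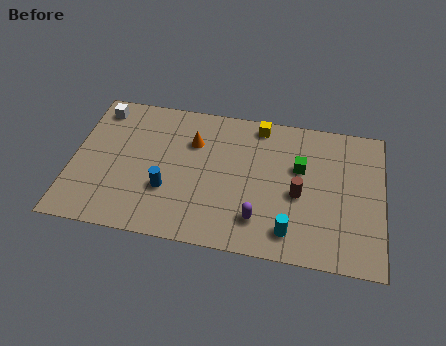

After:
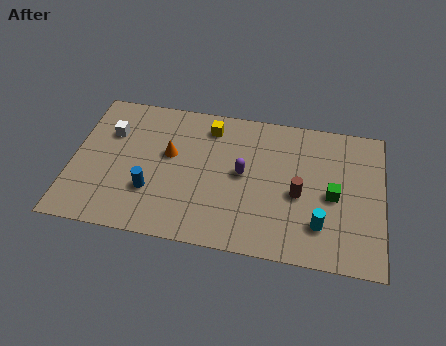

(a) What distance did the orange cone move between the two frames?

1.3

The orange cone was near (5.3, 5.6) before and (4.3, 4.7) after, so it travelled √(1.0² + 0.9²) ≈ 1.3 units.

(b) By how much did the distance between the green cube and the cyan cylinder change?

-1.8

The distance was about 3.6 in the first image and 1.8 in the second, so they moved 1.8 units closer together.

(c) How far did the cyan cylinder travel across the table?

1.4

The cyan cylinder was near (9.8, 1.4) before and (11.1, 2.0) after, so it travelled √(1.3² + 0.6²) ≈ 1.4 units.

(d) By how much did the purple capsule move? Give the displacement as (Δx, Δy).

(-0.8, 2.4)

The purple capsule started near (8.4, 1.8) and ended near (7.6, 4.2).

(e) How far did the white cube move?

1.4

From (1.0, 6.8) to (1.6, 5.5), the white cube covered √(0.6² + 1.3²) ≈ 1.4 units.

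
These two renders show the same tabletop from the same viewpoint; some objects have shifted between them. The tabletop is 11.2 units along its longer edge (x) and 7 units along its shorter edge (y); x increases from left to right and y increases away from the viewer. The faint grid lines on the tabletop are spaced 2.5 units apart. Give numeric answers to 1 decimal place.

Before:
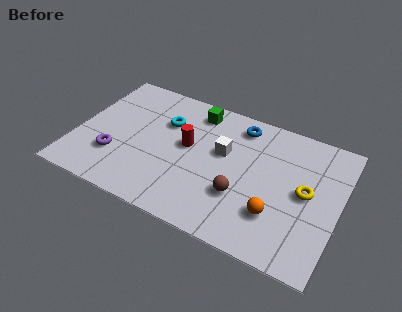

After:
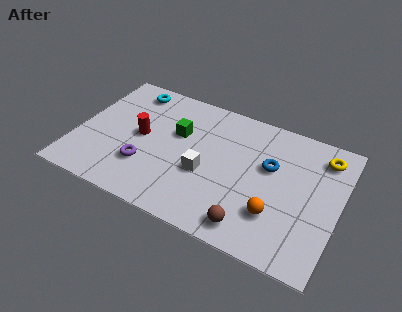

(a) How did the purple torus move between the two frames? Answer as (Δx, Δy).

(1.3, 0.0)

The purple torus started near (1.8, 2.1) and ended near (3.1, 2.1).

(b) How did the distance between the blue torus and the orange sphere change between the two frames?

-2.0

The distance was about 4.4 in the first image and 2.4 in the second, so they moved 2.0 units closer together.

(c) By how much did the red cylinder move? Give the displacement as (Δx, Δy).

(-2.0, -0.3)

The red cylinder was at about (4.7, 3.9) and moved to about (2.7, 3.6).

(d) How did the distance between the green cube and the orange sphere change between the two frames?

-0.4

The distance was about 5.5 in the first image and 5.1 in the second, so they moved 0.4 units closer together.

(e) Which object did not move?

the orange sphere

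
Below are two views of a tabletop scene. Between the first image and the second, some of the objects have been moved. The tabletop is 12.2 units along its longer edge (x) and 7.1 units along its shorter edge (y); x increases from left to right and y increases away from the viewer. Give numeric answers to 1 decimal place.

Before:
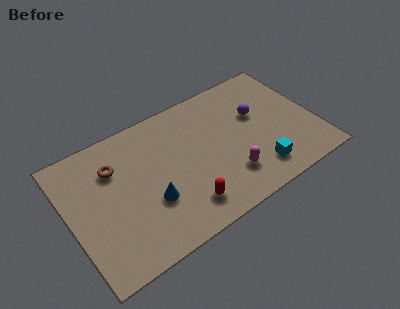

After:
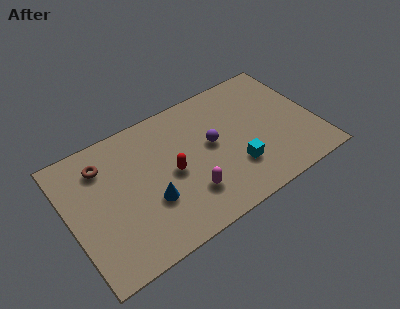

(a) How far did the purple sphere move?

2.5

From (9.5, 4.4) to (7.1, 3.9), the purple sphere covered √(2.4² + 0.5²) ≈ 2.5 units.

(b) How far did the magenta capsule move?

2.0

From (7.6, 1.8) to (5.6, 1.9), the magenta capsule covered √(2.0² + 0.1²) ≈ 2.0 units.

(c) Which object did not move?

the blue cone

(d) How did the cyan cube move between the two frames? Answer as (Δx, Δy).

(-1.0, 0.7)

The cyan cube started near (9.0, 1.4) and ended near (8.0, 2.1).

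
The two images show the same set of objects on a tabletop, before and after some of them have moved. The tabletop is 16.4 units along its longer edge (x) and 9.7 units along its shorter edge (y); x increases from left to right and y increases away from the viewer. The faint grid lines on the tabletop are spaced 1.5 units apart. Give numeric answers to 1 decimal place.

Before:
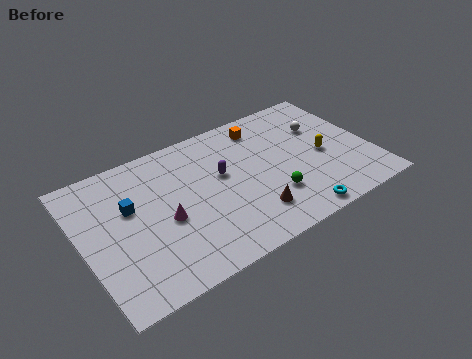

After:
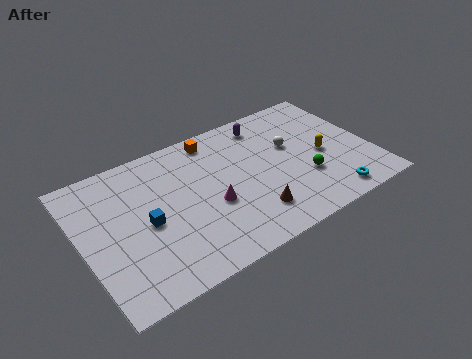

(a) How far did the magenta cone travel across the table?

2.6

The magenta cone moved from about (4.5, 4.2) to (7.1, 3.9), a distance of √(2.6² + 0.3²) ≈ 2.6.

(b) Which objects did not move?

the yellow capsule and the brown cone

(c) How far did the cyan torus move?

2.1

From (11.4, 0.9) to (13.5, 1.2), the cyan torus covered √(2.1² + 0.3²) ≈ 2.1 units.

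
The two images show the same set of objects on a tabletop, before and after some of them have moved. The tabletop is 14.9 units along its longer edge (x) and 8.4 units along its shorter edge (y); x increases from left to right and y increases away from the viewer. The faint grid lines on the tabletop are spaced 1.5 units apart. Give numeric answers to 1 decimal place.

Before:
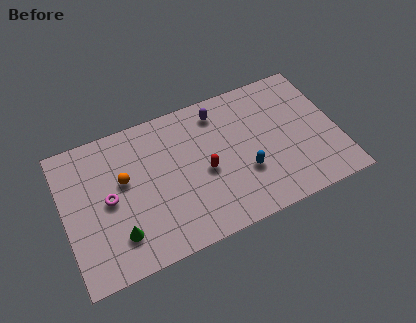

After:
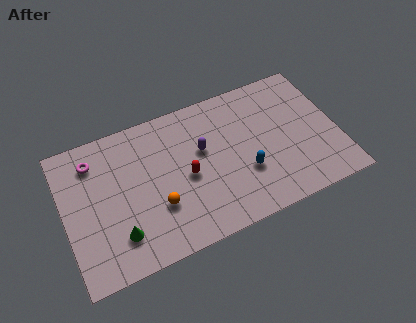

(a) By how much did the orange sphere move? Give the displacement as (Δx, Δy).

(1.6, -2.2)

From the two frames, the orange sphere sits at roughly (3.3, 5.0) before and (4.9, 2.8) after.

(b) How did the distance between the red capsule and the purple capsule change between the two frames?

-1.8

The distance was about 3.4 in the first image and 1.6 in the second, so they moved 1.8 units closer together.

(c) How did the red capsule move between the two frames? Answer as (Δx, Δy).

(-1.0, 0.1)

The red capsule started near (7.6, 3.8) and ended near (6.6, 3.9).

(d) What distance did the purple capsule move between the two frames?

2.2

The purple capsule moved from about (8.7, 7.0) to (7.6, 5.1), a distance of √(1.1² + 1.9²) ≈ 2.2.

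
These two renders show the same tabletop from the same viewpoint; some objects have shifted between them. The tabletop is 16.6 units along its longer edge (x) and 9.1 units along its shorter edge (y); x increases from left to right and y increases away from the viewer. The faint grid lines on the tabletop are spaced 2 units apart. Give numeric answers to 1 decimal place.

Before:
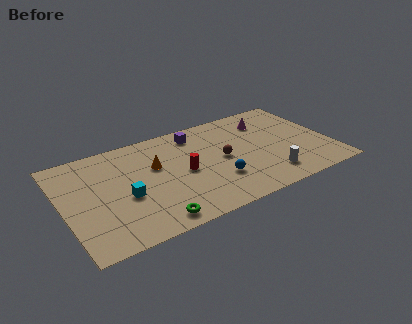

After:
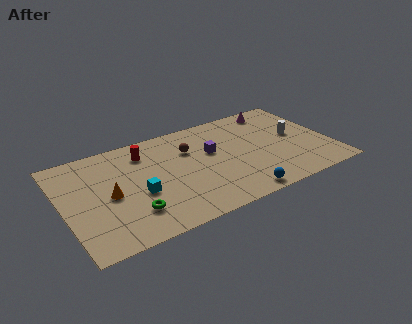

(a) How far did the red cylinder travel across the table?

3.5

The red cylinder moved from about (7.4, 4.4) to (5.3, 7.2), a distance of √(2.1² + 2.8²) ≈ 3.5.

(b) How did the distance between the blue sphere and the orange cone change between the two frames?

+3.7

The distance was about 4.5 in the first image and 8.2 in the second, so they moved 3.7 units further apart.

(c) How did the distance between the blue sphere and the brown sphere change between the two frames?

+4.0

The distance was about 1.9 in the first image and 5.9 in the second, so they moved 4.0 units further apart.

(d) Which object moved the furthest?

the white cylinder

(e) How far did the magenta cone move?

1.1

From (13.1, 7.0) to (13.8, 7.9), the magenta cone covered √(0.7² + 0.9²) ≈ 1.1 units.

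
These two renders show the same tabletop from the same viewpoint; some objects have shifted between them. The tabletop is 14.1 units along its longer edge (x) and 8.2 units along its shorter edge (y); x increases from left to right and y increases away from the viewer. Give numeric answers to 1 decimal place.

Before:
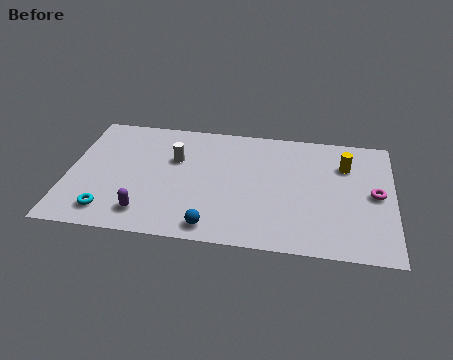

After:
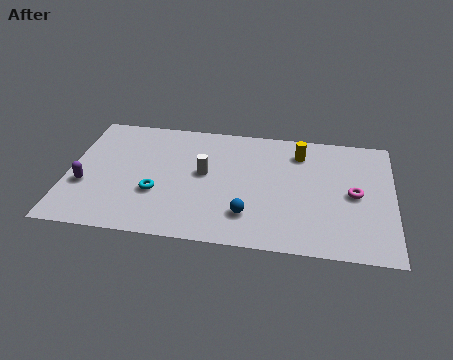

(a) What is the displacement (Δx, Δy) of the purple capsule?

(-2.7, 1.5)

The purple capsule was at about (3.5, 1.5) and moved to about (0.8, 3.0).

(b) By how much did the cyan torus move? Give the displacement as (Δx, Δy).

(2.0, 1.5)

From the two frames, the cyan torus sits at roughly (1.9, 1.4) before and (3.9, 2.9) after.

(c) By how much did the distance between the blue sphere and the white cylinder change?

-1.5

They were about 4.7 units apart before and 3.2 after — 1.5 units closer together.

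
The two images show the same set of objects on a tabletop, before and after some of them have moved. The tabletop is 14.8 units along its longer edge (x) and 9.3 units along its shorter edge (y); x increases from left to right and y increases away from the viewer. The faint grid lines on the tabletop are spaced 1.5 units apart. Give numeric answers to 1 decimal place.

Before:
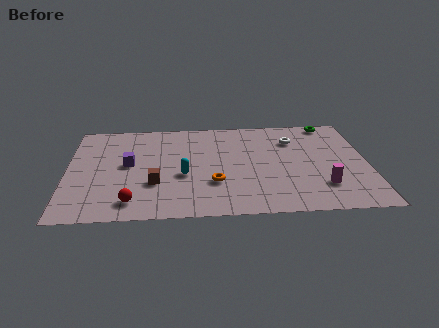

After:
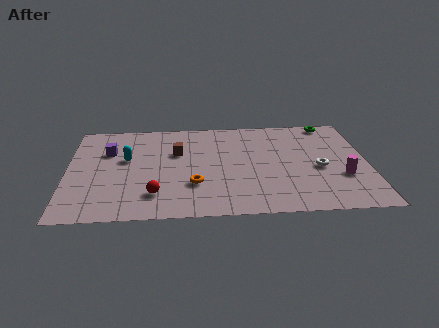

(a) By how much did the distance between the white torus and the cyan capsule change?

+3.3

They were about 6.3 units apart before and 9.6 after — 3.3 units further apart.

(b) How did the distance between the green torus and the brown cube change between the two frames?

-2.2

Before: roughly 10.3 units apart; after: 8.1. That's 2.2 units closer together.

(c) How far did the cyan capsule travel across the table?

3.3

The cyan capsule was near (5.7, 3.8) before and (2.9, 5.5) after, so it travelled √(2.8² + 1.7²) ≈ 3.3 units.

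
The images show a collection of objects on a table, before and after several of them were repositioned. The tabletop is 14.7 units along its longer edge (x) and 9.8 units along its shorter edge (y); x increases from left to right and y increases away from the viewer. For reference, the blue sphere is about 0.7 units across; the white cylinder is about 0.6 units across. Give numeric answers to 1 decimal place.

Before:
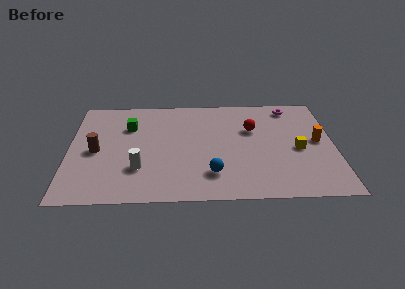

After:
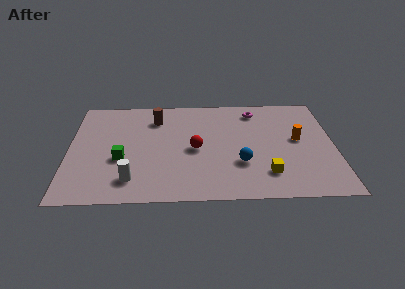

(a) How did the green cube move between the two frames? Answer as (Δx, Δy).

(-0.4, -3.1)

The green cube was at about (3.3, 6.9) and moved to about (2.9, 3.8).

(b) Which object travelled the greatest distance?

the brown cylinder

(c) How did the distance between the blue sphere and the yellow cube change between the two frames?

-3.5

Before: roughly 5.2 units apart; after: 1.7. That's 3.5 units closer together.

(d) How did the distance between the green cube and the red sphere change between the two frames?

-2.7

Before: roughly 6.9 units apart; after: 4.2. That's 2.7 units closer together.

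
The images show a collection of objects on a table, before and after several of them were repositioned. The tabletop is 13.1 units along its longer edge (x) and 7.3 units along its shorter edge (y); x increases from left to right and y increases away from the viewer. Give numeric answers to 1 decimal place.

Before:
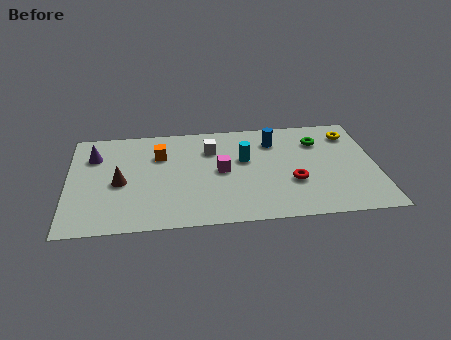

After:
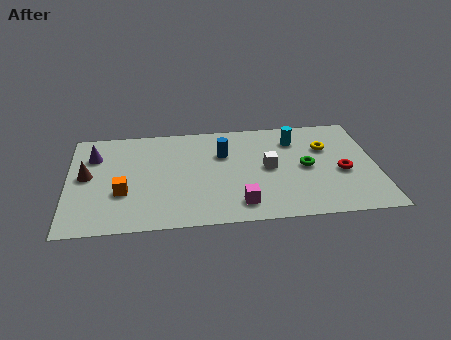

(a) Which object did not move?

the purple cone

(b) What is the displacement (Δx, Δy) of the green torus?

(-0.6, -1.8)

The green torus was at about (10.7, 5.4) and moved to about (10.1, 3.6).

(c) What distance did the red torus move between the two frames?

2.2

The red torus was near (9.5, 2.6) before and (11.6, 3.1) after, so it travelled √(2.1² + 0.5²) ≈ 2.2 units.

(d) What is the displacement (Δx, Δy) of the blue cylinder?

(-2.2, -0.7)

The blue cylinder was at about (8.8, 5.6) and moved to about (6.6, 4.9).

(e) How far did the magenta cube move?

2.5

From (6.5, 3.7) to (7.2, 1.3), the magenta cube covered √(0.7² + 2.4²) ≈ 2.5 units.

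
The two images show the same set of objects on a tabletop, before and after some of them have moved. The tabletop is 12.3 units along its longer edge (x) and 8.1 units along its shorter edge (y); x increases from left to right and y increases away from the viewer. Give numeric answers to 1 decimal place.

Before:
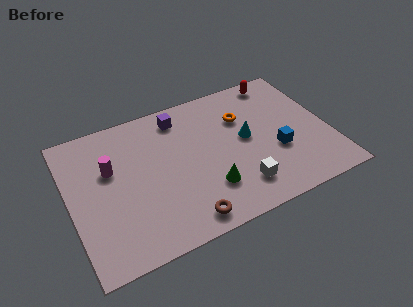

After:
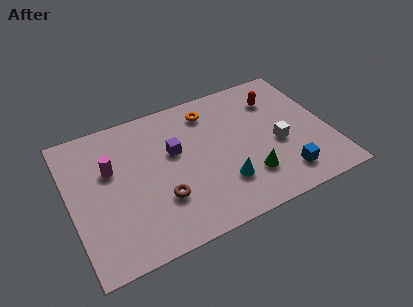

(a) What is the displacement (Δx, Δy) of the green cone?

(1.9, -0.1)

From the two frames, the green cone sits at roughly (6.3, 2.2) before and (8.2, 2.1) after.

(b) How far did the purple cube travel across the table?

2.0

From (5.5, 6.8) to (5.0, 4.9), the purple cube covered √(0.5² + 1.9²) ≈ 2.0 units.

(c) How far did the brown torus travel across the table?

1.7

The brown torus was near (5.0, 1.0) before and (4.1, 2.5) after, so it travelled √(0.9² + 1.5²) ≈ 1.7 units.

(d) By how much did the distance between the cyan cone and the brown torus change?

-1.8

Before: roughly 4.7 units apart; after: 2.9. That's 1.8 units closer together.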